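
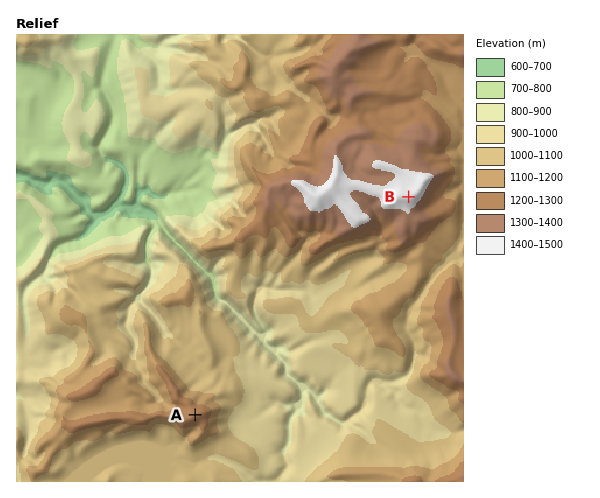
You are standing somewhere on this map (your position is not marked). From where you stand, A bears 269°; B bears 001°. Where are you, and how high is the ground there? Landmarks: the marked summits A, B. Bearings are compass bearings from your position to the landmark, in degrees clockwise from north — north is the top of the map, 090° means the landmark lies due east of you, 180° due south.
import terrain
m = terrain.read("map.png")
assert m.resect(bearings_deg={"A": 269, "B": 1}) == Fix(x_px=405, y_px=411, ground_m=980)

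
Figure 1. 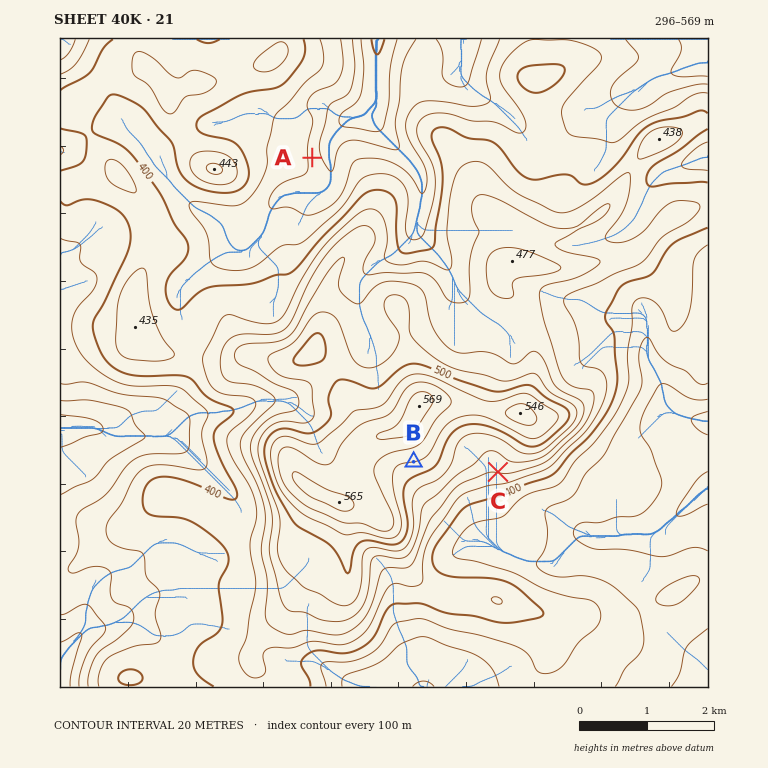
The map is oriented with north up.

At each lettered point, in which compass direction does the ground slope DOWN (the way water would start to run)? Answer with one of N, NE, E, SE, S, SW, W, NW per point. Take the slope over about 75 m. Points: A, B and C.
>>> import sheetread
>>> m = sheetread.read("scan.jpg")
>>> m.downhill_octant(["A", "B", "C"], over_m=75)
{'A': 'E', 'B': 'S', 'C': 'S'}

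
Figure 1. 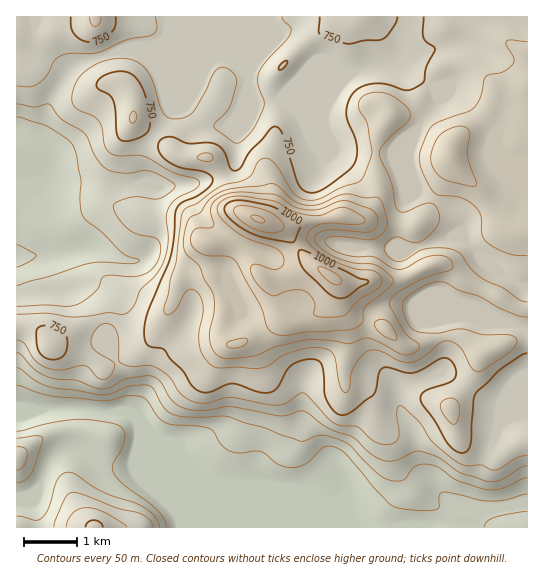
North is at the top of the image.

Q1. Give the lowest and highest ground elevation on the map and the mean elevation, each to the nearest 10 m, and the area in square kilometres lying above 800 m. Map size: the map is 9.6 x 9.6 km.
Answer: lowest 500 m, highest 1110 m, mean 720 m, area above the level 21.6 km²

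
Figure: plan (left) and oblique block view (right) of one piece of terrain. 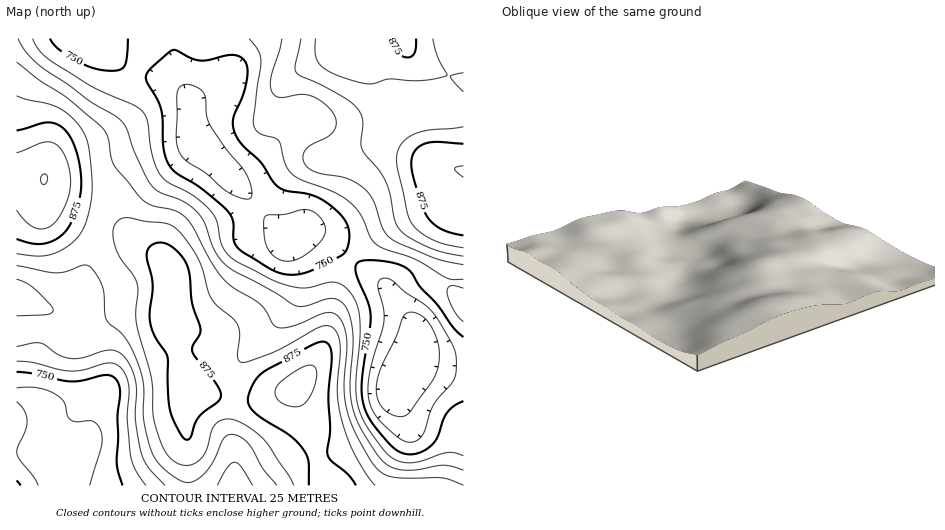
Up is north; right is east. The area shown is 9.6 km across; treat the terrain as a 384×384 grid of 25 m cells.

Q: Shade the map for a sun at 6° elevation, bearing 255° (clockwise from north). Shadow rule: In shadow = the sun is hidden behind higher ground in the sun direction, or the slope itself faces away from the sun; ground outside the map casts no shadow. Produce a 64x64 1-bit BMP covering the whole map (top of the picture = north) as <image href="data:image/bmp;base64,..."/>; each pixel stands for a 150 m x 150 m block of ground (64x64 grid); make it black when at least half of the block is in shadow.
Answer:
<image width="64" height="64" href="data:image/bmp;base64,Qk0+AgAAAAAAAD4AAAAoAAAAQAAAAEAAAAABAAEAAAAAAAACAAATCwAAEwsAAAIAAAAAAAAA////AAAAAAAAAAAAAAAAAAAAAAAAAAAAAAAAAAAAAAAAAAAAAAA8AAAAAAAAAH4AAAAAAAAAfwAAAAAAAAD/AAAAAAAAAf8AAAAAAAAD/wAAAAAAAAP/AAAAAAAAB/8AAAAAAAAH/wAAAAAAAAf/AAAAAAAAB/8AAAAAAAAP/4AAAAAAAA//gAAAAAAAB/+AAAAAAAAH/4AAAAAAAAf/gAAAAAAAB/+AAAAAAAAD/4AAAAAAAAP/gAAAAAAAA/+AAAAAAAAD/wAAAAAAAAH8AAAAAAAAAPgAAAAAAAAAQAAAAAAAAAAAAAAAAAAAAAAAAAAAAAAAAAAAAAAAAAAAAAAAABwAAAAAAAAAPwAAAAAAAAA/gAAAAAAAAD8AAAAAAAAAPwAAAAAAAAAcAAAAAAAAAAAAAAAAAAAAAAAAAAAAAAAAAAAAAAAAAAAAAAAAAAAAAAAAAAAAQAAAAAAAAADgAAAAAAAAAOAAAAAAAAAA4AAAAAAAAADAAAAAAAAAAAAAAAAAAAAAAAAAAAAAAAAAAAAAAAAAAAAAAAAAAAAAAAAAAAAAAAAAAAAAAAAAAAAAAAAAAAAAAAAAAAAAAAAAAAAAAAAAAAAAAAAAAAAAAAAAAAAAAAAAAAAAAAAAAAAAAAAAAAAAAAAAAAAAAAAAAAAAAAAAAAAAAAAAAAAAAAAAAAAAAA=="/>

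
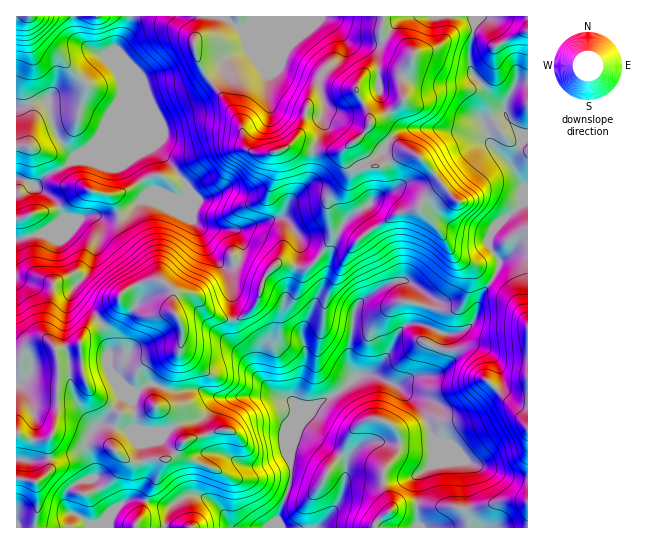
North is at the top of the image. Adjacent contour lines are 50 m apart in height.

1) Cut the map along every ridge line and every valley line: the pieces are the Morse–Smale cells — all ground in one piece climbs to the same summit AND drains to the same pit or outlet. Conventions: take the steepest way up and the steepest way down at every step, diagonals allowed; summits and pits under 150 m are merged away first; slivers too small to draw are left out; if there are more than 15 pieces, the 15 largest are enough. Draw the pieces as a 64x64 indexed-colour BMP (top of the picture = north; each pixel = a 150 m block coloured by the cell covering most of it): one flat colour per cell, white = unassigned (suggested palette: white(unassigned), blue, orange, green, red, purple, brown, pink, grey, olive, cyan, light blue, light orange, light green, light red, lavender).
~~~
<image width="64" height="64" href="data:image/bmp;base64,Qk12CAAAAAAAAHYAAAAoAAAAQAAAAEAAAAABAAQAAAAAAAAIAAATCwAAEwsAABAAAAAAAAAA////ALR3HwAOf/8ALKAsACgn1gC9Z5QAS1aMAMJ34wB/f38AIr28AM++FwDox64AeLv/AIrfmACWmP8A1bDFADMzMzMxERERERERERERERERERERERERERERERREREREMzMzMxEREREREREREREREREREREREREREREREUREREQzMzMRERERERERERERERERERERERERERERERERRERERDMzMxERERERERERERERERERERERERERERERERFEREREMzMzEREREREREREREREREREREREREREREREREUREREQzMzMxERERERERERERERERERERERERERERERERRERERDMzMzMzERERERERERERERERERERERERERERERFEREREMzMzMzMREREREREREREREREREREREREREREREUREREQzMzMzMRERERERERERERERERERERERERERERERRERERDMzMzMxEREREREREREREREREREREREREREREUREREREMzMzMzEREREREREREREREREREREREREREREUREREREQzMzMzMREREREREREREREREREREREREREREURERERERDMzMzMzERERERERERERERERERERERERERERREREREREMzMzMzMxERERERERERERERERERERERERERREREREREQzMzMzMzMRERERERERERERERERERERERERFERERERERDMzMzMzMzERERERERERERERERERERERERFEREREREREMzMzMzMzMREREREREzMRERERERERERERFEREREREREQzMzMzMzMzMxEzMzMzMzMzERERERERERFERERERERERDMzMzMzMzMzMzMzMzMzMzERERERERERERREREREREREMzMzMzMzMzMzMzMzMzMzERERERERERERERFEREREREQzMzMzMzMzMzMzMzMzMzEREREREREREREREURERERERDMzMzMzMzMzMzMzMzMzMRERERERERERERERREREREREUzM1MzMzMzMzMzMzMzMREREREREREREREREURERERERVVVVVMzMzMzMzMzMzMRERERERERERERERERRERERERFVVVVVTMzMzMzMzMzMxERERERERERERERERERFEREREVVVVVVUzMzMzMzMzMzERERERERERERERERERERRERERVVVVVVVMzMzMzMzM1UhERERERERERERERERERFERERFVVVVVVVTMzMzMzM1VSIhERERERERERERERERERREREVVVVVVVVUzMzMzM1VVIiERERERERERERERERERFERERVVVVVVVVTMzMzVVVVUiIhERERERERERERERERERRERFVVVVVVVVVTMzVVVVVSIiERERERERERERERERERFEREVVVVVVVVVVVVVVVVVVIiIRERERERERERERERERERRERVVVVVVVVVVVVVVVVVIiIiERERERERERERERERERFERFVVVVVVVVVVVVVVVVIiIiIiIiIREREREREREREREUREVVVVVVVVVVVVVVVVIiIiIiIiIhERERERERERERERRERVVVVVVVVVVVVVVVUiIiIiIiIiIRERERERERERERRERCJVVVVVVVVVVVVVUiIiIiIiIiIhERERERERERERFEREIiIlVVVVVVVVVVVSIiIiIiIiIiERERERERERERERREQiIiIiVVVVVVVVVSIiIiIiIiIiIREREREREREREREURCIiIiIiIiJVVVVVIiIiIiIiIiIhERERERERERERERFEIiIiIiIiIiVVVVIiIiIiIiIiIiERERERERERERERERQiIiIiIiIiIiIiIiIiIiIiIiIiIRERERERERERERERESIiIiIiIiIiIiIiIiIiIiIiIiIiERERERERERERERERIiIiIiIiIiIiIiIiIiIiIiIiIiIhEREREREREREREREiIiIiIiIiIiIiIiIiIiIiIiIiIiIRERERERERERERESIiIiIiIiIiIiIiIiIiIiIiIiIiIRERERERERERERERIiIiIiIiIiIiIiIiIiIiIiIiIiIhEREREREREREREREiIiJmYiIiIiIiIiIiIiIiIiIiIiERERERERERERERESIiImZmIiIiIiIiIiIiIiIiIiIiIiERERERERERERERIiImZmZiIiIiIiIiIiIiIiIiIiIiIhEREREREREREREiIiZmZmIiIiIiIiIiIiIiIiIiIiIiERERERERERERESIiZmZmZiIiIiIiIiIiIiIiIiIiIiIRERERERERERERIiJmZmZmYiIiIiIiIiIiIiIiIiIiIhERERERERERERFmZmZmZmZiIiIiIiIiIiIiIiIiIiIhEREREREREREREWZmZmZmZmIiIiIiIiIiIiIiIiIiIiERERERERERERERZmZmZmZmYiIiIiIiIiIiIiIiIiIiIRERERERERERERFmZmZmZmZiIiIiIiIiIiIiIiIiIiIiEREREREREREREWZmZmZmZmIiIiIiIiIiIiIiIiIiIiIiIiERERERERERZmZmZmZmYiIiIiIiIiIiIiIiIiIiIiIiIRERERERERFmZmZmZmZiIiIiIiIiIiIiIiIiIiIiIiIhEREREREREWZmZmZmZmIiIiIiIiIiIiIiIiIiIiIiIhERERERERERZmZmZmZmZiIiIiIiIiIiIiIiIiIiIiIRERERERERERFmZmZmZmZmIiIiIiIiIiIiIiIiIiIiIhEREREREREREWZmZmZmZmYiIiIiIiIiIiIiIiIiIiIiERERERERERER"/>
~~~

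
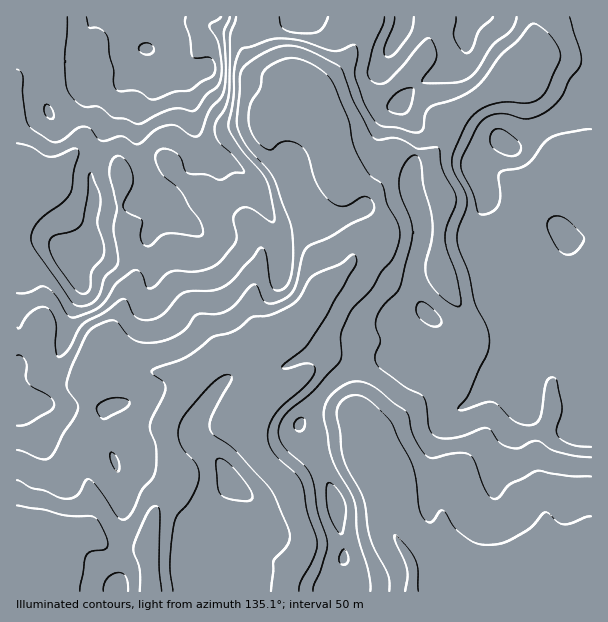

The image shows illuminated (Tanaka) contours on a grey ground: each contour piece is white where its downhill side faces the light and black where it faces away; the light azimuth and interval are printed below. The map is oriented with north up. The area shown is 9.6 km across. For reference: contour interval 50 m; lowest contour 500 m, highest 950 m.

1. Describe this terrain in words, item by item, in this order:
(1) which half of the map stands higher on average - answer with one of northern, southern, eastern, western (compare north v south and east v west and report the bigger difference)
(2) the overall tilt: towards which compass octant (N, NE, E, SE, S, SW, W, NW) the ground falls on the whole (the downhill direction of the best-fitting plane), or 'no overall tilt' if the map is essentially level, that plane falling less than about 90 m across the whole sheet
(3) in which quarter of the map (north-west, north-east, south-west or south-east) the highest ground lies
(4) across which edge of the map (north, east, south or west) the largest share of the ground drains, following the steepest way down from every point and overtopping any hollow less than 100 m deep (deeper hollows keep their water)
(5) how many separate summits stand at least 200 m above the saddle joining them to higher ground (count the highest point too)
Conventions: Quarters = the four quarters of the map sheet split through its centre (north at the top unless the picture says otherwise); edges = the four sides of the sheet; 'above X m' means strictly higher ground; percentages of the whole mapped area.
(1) On average the northern half of the map is the higher ground.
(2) On the whole the ground falls towards the south.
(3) Look to the north-west quarter for the highest ground.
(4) Most of the ground drains across the southern edge.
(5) Counting only tops that stand 200 m proud, the map has 1 summit.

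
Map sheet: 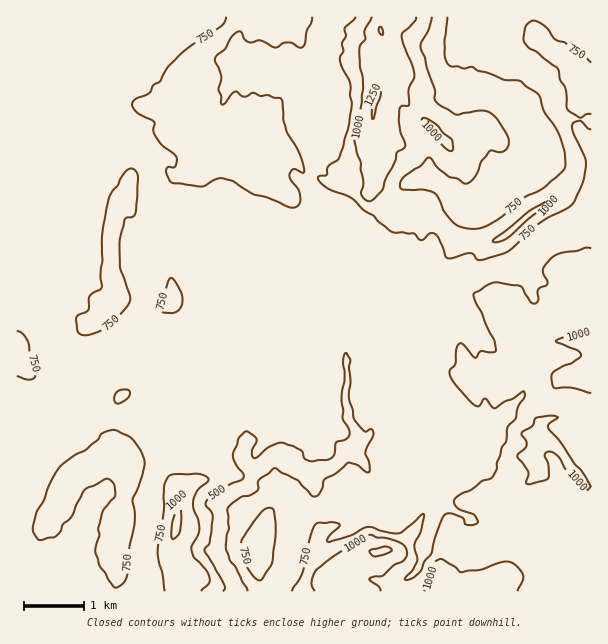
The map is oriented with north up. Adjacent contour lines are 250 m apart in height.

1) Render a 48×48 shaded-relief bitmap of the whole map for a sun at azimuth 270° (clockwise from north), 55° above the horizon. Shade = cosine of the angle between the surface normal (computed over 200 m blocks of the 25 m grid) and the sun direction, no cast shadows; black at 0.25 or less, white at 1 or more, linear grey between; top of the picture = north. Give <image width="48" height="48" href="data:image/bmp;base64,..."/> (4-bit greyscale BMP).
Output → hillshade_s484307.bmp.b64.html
<image width="48" height="48" href="data:image/bmp;base64,Qk32BAAAAAAAAHYAAAAoAAAAMAAAADAAAAABAAQAAAAAAIAEAAATCwAAEwsAABAAAAAAAAAAAAAAABEREQAiIiIAMzMzAERERABVVVUAZmZmAHd3dwCIiIgAmZmZAKqqqgC7u7sAzMzMAN3d3QDu7u4A////ALvMy82orv2EAM3b3v/Ilybd66zMtEq7u7zdy82nrv6BBt6pz+64mlJ+7Wq8tTnLus3cu92mr/swDt+WruzNqmIJ2lm7ppzLqu3LvN2mr/cAj/6Wne26zJIC3ZzMzMy8zO27vN22n/kQX/6njeuqlyJF7qvM3aq9y/7Kq93Hf/wQL/7Ie+yYhUm6zanN7Kq8zP7ams3IfvwAT+3JesqIibzcvMzdy8zMzN7sirzJfvwAXsvLl4qru7zdze7cyqvM3b3tmbzaffwhFL3bl5zcu7zMzdzd3ams3qzuuazaW9l2Vlrbh77cu8y8zM3d7uqL27vd26vaNpiZiHjbnMvcvNzMzMze/+usubvNzd3WFazLmKya3cqa3czMu7ze/9q7qsu83d2iKbzLqazKvMuazczMu7zO//ypq7u7zct1i7zLqrzMu8y5vczLvMzN/uyburu7u82nq7zLq7zMu7ury7zMzN3L3uy7u7u7u962e7zLqrzMu7ur27u8zO3Lrt3dzMu7u97YWLvMqrzMy7ur3Lu7ze28uu/bu6qJu83chpu8yqvMy7urzLvM3u2syb/93VVpu7zMyYq8y5q8y8urzLzM7/y9u77t3iJ7u7vMzKm7zLq7vLurzMzM3uy7zdzN7gKMyqu7vMurvMy7u7urzMzM3uu+7dzN7iWt7GWru7yqu7zMy6q8zMzMzdve7KvMzHnO/8RJyomru7u8y6q8zMzMzc3+2avMzKvO7uxVvsVau7u8y6q8zMzMzN7/qJzd3bvN7u2VnuhHu7u7y6q8zMzMzO79mJzd7rvN3e6Wrdp3m8u7u7u7zMzMze3Lma3u7bu83u2HrdqpirvLu7u7vMzM3Ny7u87/yKu7zu13rcq7iLu7u8u7u8zN7Juom87smJq7zf52rMvMp5u7vMy7u7zM3sq4RJzLq5q7vf52rMzNyHq7vMy7u8q7vuzNoSm8zKq7vf6Wi8zN23eru8zLvMqKqniszCJ7vLu7vO/GarzN3LmambzMy92ahHrM3NUlmqu7vO/mSczMvMurpWvN2pmZVZu7zc2jNaq6q97oS9y7u8zMhI3d7COZmrurvMy6VKm7is7qXO26rM24ec3u/iBqvMqKu7zdlXjdib3aje7brMmZqZ3v/mA3zKh5q7zeyKvdqKvLve7cuqmrpnzv/mNWvaVpmbvex7vNuavM3u3Lqrq7hpzu/WZYzZdph7vep6vNyqvM7u3JrNuoV6vu7mR82ImXaLztq4m8y7zN3d2nrNymaKvf71ScdHqmes3bq4m8zLve7d2Wi8upiKvf72WHRZqqu97aq4m8yrvN3e2Weru6mKvf75RUR6u7vN3Jq4iru7u83e62WLu6mqzv78VCKLu8u8ypu4ibu7u7zu6mWKu7uqz//9cQO8vMupmrvHiru7y7vO3IWKvMyoz//8YAftvNt4q7zJq6q8y7vM3Mlqu7umv//9QCn+vLh6u83bvLqau7zMzMyqy7mEnv78Iib/uamavMzLq6qru7zMzMzsu8pifu7uZRLvmbqazbqw=="/>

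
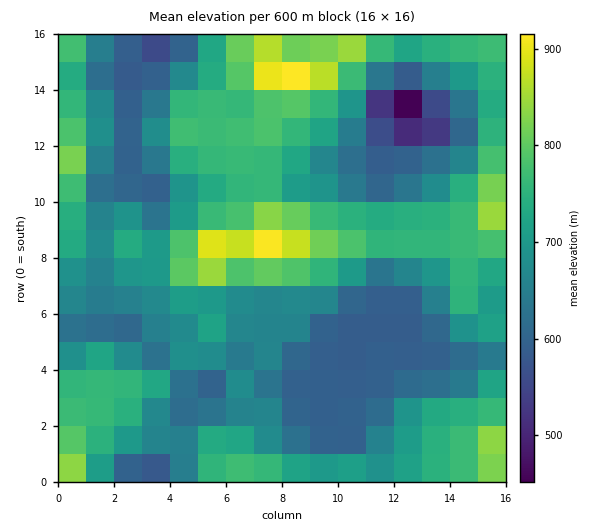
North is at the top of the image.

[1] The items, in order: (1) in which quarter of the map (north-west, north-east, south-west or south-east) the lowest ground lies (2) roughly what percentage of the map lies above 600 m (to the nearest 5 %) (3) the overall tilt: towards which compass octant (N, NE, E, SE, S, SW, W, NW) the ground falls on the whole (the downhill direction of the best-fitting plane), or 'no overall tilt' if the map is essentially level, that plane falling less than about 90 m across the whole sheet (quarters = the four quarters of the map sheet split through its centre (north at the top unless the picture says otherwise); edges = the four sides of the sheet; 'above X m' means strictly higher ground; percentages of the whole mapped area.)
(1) The lowest point lies in the north-east quarter of the map.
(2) Ground above 600 m makes up about 80 % of the sheet.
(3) There is no overall tilt: the best-fitting plane is nearly level.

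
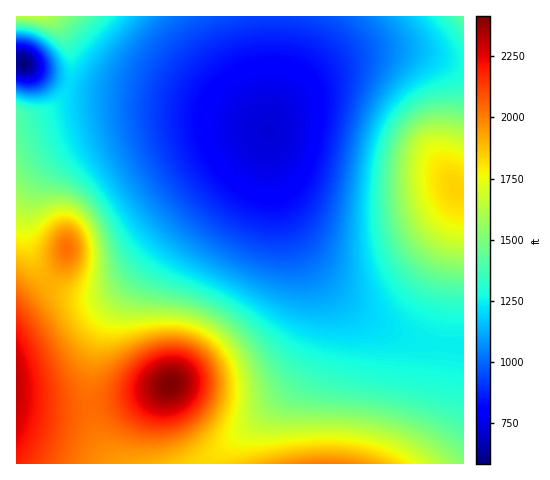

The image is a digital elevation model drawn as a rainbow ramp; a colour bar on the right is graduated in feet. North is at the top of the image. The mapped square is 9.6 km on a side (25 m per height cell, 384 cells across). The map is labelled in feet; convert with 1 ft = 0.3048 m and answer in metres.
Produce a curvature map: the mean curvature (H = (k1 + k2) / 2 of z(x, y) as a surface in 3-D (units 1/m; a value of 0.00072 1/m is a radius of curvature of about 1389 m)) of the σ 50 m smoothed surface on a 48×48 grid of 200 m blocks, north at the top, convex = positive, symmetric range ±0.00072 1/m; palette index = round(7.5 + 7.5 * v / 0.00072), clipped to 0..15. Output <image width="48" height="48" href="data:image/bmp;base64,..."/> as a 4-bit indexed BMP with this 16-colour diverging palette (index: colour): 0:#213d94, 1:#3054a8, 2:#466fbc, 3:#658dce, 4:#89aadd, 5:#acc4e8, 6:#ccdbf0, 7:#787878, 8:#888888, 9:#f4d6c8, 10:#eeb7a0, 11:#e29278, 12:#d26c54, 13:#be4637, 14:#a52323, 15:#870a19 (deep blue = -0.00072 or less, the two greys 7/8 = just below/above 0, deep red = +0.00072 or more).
<image width="48" height="48" href="data:image/bmp;base64,Qk32BAAAAAAAAHYAAAAoAAAAMAAAADAAAAABAAQAAAAAAIAEAAATCwAAEwsAABAAAAAAAAAAlD0hAKhUMAC8b0YAzo1lAN2qiQDoxKwA8NvMAHh4eACIiIgAyNb0AKC37gB4kuIAVGzSADdGvgAjI6UAGQqHAIiHd3d3d3d3d3d3d3d3iIiIiIiIiIiIh4iHd3d3d3d3d3dnd3d3d4iIiIiIiIiId4iHd3d3d3d3d3d2Z3d3d3eIiIiIiIh3d4iId3d3d3iIiId3Znd3d3d3d3d3d3d3d4iId3d3d4iIiIh3dmd3d3d3d3d3d3d3d4iId3d3eIiZmZiId3Z3d3d3d3d3d3d3d4iId3d3eImZqpmId3d3d3d3d3d3d3d3d4iId3d3eImaqqmYh3d3d3d3d3d3d3d3d4iId3d3eImqu6qYh3d3d3d3d3d3d3d3d4iId3d3eImqu6qZiHd3d3d3d3d3d3d3d4iId3d3eImaqqqZiHd3d3d3d3d3d3d3d4iId3d3d4iZqqmYiHd3d3d3d3d3d3d3d4iId3d3d3iJmZmYiHd3d3d3d3d3d3d3d4iId3d3d3eIiZiIh3d3d3d3d3d3d3d3d4iHd3d3d3d4iIiId3d3d3d3d3d3d3d3d4h3d3d3d3d3d4h3d3d3d3d3d3d3d3d3d4d3d3d3d3d3d3d3d3d3d3d3d3d3d3d3d3d3d3d3d3d3d3d3d3d3d3d3d3d3d3d3d3d3d3d3d3d3d3d3d3d3d3d3d3d3d3d3d3d3iIh3d3d3d3d3d3d3d3d3d3d3d4iIiHd3iZh3Z3d3d3d3d3d3d3d3d3d3eIiIiHZnm7mHZ3d3d3d3d3d3d3d3d3d4iIiIiHZ4rMqHZ3d3d3d3d3d3d3d3d3d4iIiIiHZ4vcqHZ3d3d3d3d3d3d3d3d3d4iIiIiGZ4vMqGZ3d3d3d3d3d3d3d3d3eIiIiIiHZ4rLmGZ3d3d3d3d3d3d3d3d3eIiIiIiHZ4mql2Z3d3d3d3d3d3d3d3d3eIiIiIiHd3iZh2d3d3d3d3d3d3d3d3d3eIiIiIiHd3iId3d3d3d3d3d3d3d3d3d3eIiIiIiHd3d3d3d3d3d3d3d3d3d3d3d3eIiIiJmHd3d3d3d3d3d3d3d3d3d3d3d3d4iIiZmHd3d3d3d3d3d3d3d3d3d3d3d3d4iImZmHd3d3d3d3d3d3d3d3d3d3d3d3d4iJmZmHd3d3d3d3d3d3d3d3d3d3d3d3d4iJmZiHd3d3d3d3d3d3d3d3d3d3d3d3d4iZqZiHd3d3d3d3d3d3d3d3d3d3d3d3d4iJqZiHd3d3d3d3d3d3d3d3d3d3d3d3d4iImYiKqYh3d3d3d3d3d3d3d3d3d3d3d3iIiIiKqqmHd3d3d3d3d3d3d3d3d3d3d3iIiId3d5qXd3d3d3d3d3d3d3d3d3d3d3d4h3d0RXmod3d3d3d3d3d3d3d3d3d3d3d3d3dxEli4d3d3d3d3d3d3d3d3d3d3d3d3d3dwAVi4d3d3d3d3d3d3d3d3d3d3d3d3d3dwAlm4d3d3d3d3d3d3d3d3d3d3d3d3d3dwFHq4d3d3d3d3d3d3d3d3d3d3d3d3d3dyRpynd3d3d3d3d3d3d3d3d3d3d3d3d3d2ebuHd3d3d3d3d3d3d3d3d3d3d3d3d3d5q7h3d3d3d3d3d3d3d3d3d3d3d3d3d3dw=="/>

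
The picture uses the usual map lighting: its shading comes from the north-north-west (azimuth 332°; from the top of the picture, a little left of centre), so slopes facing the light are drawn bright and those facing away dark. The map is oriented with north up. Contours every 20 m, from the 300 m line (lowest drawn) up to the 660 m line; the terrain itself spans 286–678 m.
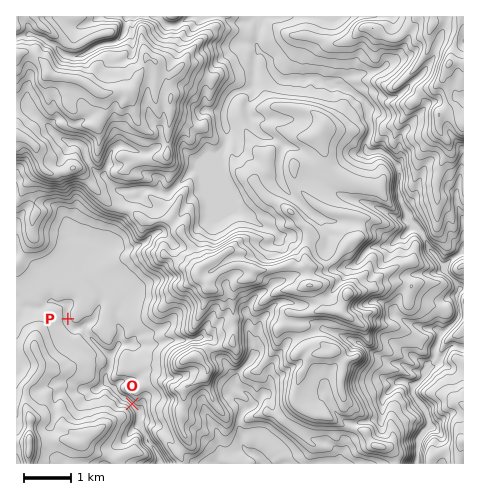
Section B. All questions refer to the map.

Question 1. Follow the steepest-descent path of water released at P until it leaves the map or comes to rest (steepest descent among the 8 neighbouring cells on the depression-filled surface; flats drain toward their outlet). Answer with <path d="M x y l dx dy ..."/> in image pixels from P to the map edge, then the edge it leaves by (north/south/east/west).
<path d="M68 319l1 6 4 3 7 0 2-1 5 7 19 20 3 1 1 2 0 10-4 7 0 7 18 18 5 1 11 12 0 12 3 7 2 2 3 9 6 6 5 8 1 5-2 2"/>
exit: south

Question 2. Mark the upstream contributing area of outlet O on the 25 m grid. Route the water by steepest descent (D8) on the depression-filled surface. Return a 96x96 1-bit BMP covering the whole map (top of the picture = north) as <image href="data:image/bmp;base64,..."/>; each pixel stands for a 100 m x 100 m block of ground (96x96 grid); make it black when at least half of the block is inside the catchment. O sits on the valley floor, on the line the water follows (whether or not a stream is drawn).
<image width="96" height="96" href="data:image/bmp;base64,Qk2+BAAAAAAAAD4AAAAoAAAAYAAAAGAAAAABAAEAAAAAAIAEAAATCwAAEwsAAAIAAAAAAAAA////AAAAAAAAAAAAAAAAAAAAAAAAAAAAAAAAAAAAAAAAAAAAAAAAAAAAAAAAAAAAAAAAAAAAAAAABAAAAAAAAAAAAAD//gAAAAAAAAAAAAD//wAAAAAAAAAAAAD//8AAAAAAAAAAAAD///AAAAAAAAAAAAD///gAAAAAAAAAAAD///4AAAAAAAAAAAD///4AAAAAAAAAAAD///8AAAAAAAAAAAD///+AAAAAAAAAAAD////AAAAAAAAAAAD////AAAAAAAAAAAD////gOAAAAAAAAAD//////gAAAAAAAAD//////wAAAAAAAAD//////4AAAAAAAAD//////4AAAAAAAAD//////wAAAAAAAAD//////gAAAAAAAAD//////gAAAAAAAAD//////wAAAAAAAAD///////gAAAAAAAD///////wAAAAAAAD///////4AAAAAAAD///////4AAAAAAAD///////4AAAAAAAD///////4AAAAAAAD///////4AAAAAAAD///////4AAAAAAAD///////4AAAAAAAD///////4AAAAAAAD///////4AAAAAAAD///////4AAAAAAAD///////4AAAAAAAD///////4AAAAAAAD//////z+AAAAAAAD//////h/AAAAAAAD//////g/gAAAAAAD//////gGAAAAAAAB//////AAAAAAAAAB//////AAAAAAAAAA//////AAAAAAAAAAf/////AAAAAAAAAAf////+AAAAAAAAAAP////8AAAAAAAAAAf////4AAAAAAAAAAf////4AAAAAAAAAAf////wAAAAAAAAAAP///ggAAAAAAAAAAP///AAAAAAAAAAAAP//8AAAAAAAAAAAAP//gAAAAAAAAAAAAP/+AAAAAAAAAAAAAP/8AAAAAAAAAAAAAP/4AAAAAAAAAAAAAP/wAAAAAAAAAAAAAP/wAAAAAAAAAAAAAP/gAAAAAAAAAAAAAGfAAAAAAAAAAAAAAAAAAAAAAAAAAAAAAAAAAAAAAAAAAAAAAAAAAAAAAAAAAAAAAAAAAAAAAAAAAAAAAAAAAAAAAAAAAAAAAAAAAAAAAAAAAAAAAAAAAAAAAAAAAAAAAAAAAAAAAAAAAAAAAAAAAAAAAAAAAAAAAAAAAAAAAAAAAAAAAAAAAAAAAAAAAAAAAAAAAAAAAAAAAAAAAAAAAAAAAAAAAAAAAAAAAAAAAAAAAAAAAAAAAAAAAAAAAAAAAAAAAAAAAAAAAAAAAAAAAAAAAAAAAAAAAAAAAAAAAAAAAAAAAAAAAAAAAAAAAAAAAAAAAAAAAAAAAAAAAAAAAAAAAAAAAAAAAAAAAAAAAAAAAAAAAAAAAAAAAAAAAAAAAAAAAAAAAAAAAAAAAAAAAAAAAAAAAAAAAAAAAAAAAAAAAAAAAAAAAAAAAAAAAAAAAAAAAAAAAAAAAAAAAAAAAAAAAAAAAAAAAAAAAAAAAAAAAAAAAAAAAAAAAAAAAAAAAAAAAAAAAAAAAAAAAAAAAAAAAAAAAAAAA="/>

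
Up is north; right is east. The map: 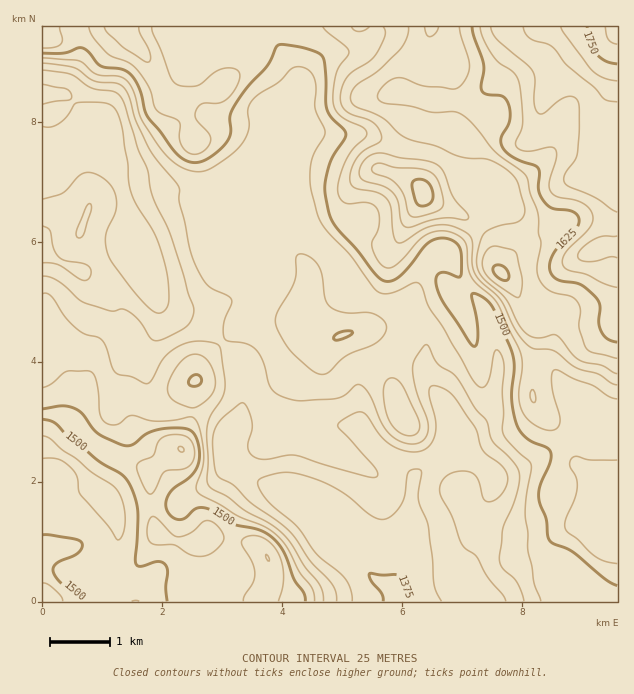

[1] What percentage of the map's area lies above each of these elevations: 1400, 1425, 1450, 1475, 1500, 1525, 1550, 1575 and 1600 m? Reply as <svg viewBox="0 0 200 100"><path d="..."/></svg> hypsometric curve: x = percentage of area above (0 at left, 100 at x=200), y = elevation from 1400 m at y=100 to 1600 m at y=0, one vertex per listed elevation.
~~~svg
<svg viewBox="0 0 200 100"><path d="M185 100l-21-12-19-13-35-13-28-12-25-12-16-13-7-13-11-12"/></svg>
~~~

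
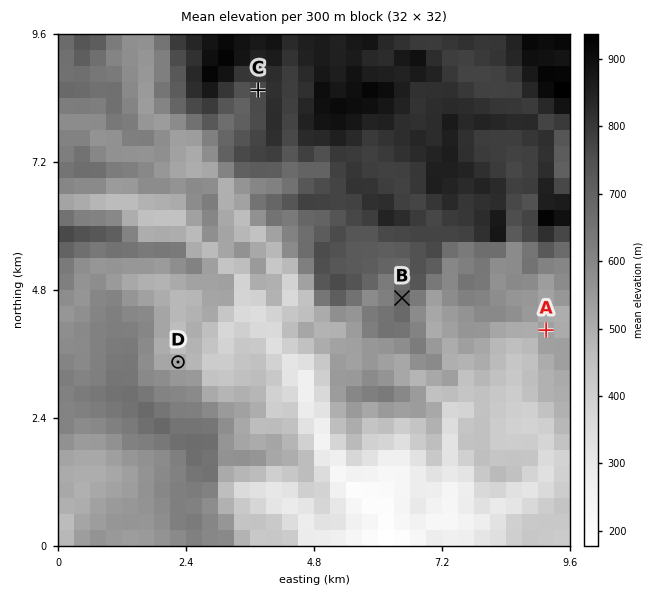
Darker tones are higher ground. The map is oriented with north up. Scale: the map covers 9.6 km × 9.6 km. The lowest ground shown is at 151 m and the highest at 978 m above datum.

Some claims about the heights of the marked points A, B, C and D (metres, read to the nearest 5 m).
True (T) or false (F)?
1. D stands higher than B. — F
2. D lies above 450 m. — T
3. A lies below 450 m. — F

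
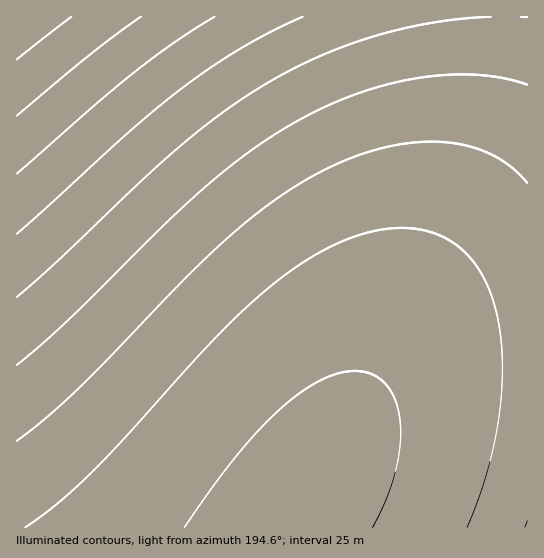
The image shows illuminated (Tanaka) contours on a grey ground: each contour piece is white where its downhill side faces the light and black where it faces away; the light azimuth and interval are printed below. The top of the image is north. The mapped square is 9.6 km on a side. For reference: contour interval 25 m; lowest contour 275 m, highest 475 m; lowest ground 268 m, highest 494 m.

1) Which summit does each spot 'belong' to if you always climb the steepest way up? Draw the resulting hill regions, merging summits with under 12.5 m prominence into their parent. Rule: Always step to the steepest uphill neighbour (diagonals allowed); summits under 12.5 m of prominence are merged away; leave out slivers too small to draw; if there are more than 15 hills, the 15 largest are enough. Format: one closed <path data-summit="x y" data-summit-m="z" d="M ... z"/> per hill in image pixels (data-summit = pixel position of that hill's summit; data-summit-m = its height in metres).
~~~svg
<path data-summit="17 17" data-summit-m="494" d="M527 16l-511 1 1 511 268 0 2-9 21-28 39-60 13-17 29-27 33-19 20-7 44-8 42-2z"/><path data-summit="527 527" data-summit-m="326" d="M527 352l-41 1-44 8-20 7-33 19-29 27-13 17-39 60-21 28-2 8 242 1z"/>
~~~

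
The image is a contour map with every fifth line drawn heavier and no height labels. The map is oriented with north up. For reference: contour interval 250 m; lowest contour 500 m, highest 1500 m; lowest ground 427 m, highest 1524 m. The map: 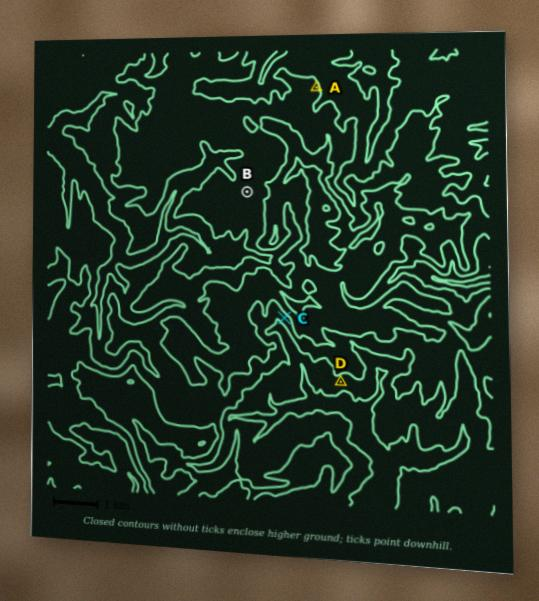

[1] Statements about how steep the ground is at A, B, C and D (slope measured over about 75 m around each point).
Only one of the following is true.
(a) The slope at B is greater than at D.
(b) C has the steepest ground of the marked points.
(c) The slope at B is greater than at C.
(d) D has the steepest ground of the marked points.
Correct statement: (b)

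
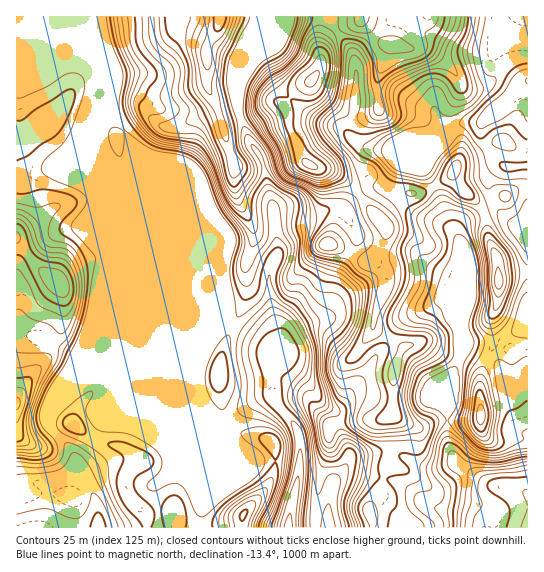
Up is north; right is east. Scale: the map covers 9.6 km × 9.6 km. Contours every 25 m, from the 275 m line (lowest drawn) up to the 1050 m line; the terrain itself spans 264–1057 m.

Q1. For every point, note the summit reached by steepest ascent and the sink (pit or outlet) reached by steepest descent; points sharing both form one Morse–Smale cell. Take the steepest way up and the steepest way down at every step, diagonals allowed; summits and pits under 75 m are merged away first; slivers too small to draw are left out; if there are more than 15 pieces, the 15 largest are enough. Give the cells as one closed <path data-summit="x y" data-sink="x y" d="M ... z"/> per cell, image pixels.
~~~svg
<path data-summit="311 81" data-sink="289 527" d="M361 16l-103 0-1 9-17 41 0 15-3 9 2 24 9 25 11 15 5 12 4 25 5 16 4 32 0 16-8 18 0 20 12 52-5 13-8 9 0 6 5 25 22 27 5 14-1 36-8 32-2 21 82 0 1-10-3-9 12-18 2-13 6-13-1-46 5-8 0-34 3-14 7-16-13-10-17-8 3-19 9-20 2-12-4-8-11-9 12-19 3-13-40-48-16-10-18-4-9-6-13-30-3-17-4-7 5-9 22-18 2 7 8 8 29 20 16 1 8-3 5-4-2-30 10-20 4-14-9-4z"/><path data-summit="219 17" data-sink="98 527" d="M219 16l-119 1 3 21 0 81 8-4 22 30 2 25-28 67 0 10 4 7-14 35-4 29-32 85 18-18 24-13 116-48 8-1 6 2 8-15 6-20-2-25 10-31-3-9-16-30-3-13 2-19-7-14-11-42-10-22 0-38 12-21z"/><path data-summit="311 81" data-sink="527 81" d="M527 16l-165 0 1 5 16 18 7 5 5 1-4 14-10 20 2 30-5 4-8 3-16-1-29-20-11-14-11 7-15 17 0 2 4 7 3 17 13 30 9 6 18 4 16 10 31 36 17-20 8-4 18 0 6-2 26-18 7 14 19 16 6 10 12-2 17 13 12-4 2-2z"/><path data-summit="243 515" data-sink="98 527" d="M227 323l-14 4-126 53-14 11-21 22-3 5 0 8 19 20 7 11 1 17 12 12 8 15 3 27 47 0 1-7-4-9 4 3 27-3 2 7 6 4 39 1 13-3 9-4 25-31 7-17-2-26-7-4-20-4-13-6-6-6-4-10-4-24 0-22 6-25 8-16z"/><path data-summit="311 81" data-sink="527 527" d="M453 173l-26 18-6 2-18 0-8 4-18 21 8 8 2 7-7 17-8 11 13 13 2 11-11 25-3 19 25 14 5 6-8 20-2 42-5 8 1 46-6 13-2 13-12 18 4 19 155-1 0-33-21-7-21-4-29-19-9-19 0-62 13-29 0-111-4-10 8-12 19-7-5-11-19-16z"/><path data-summit="17 403" data-sink="98 527" d="M99 16l-83 1 0 162 11 0 23-11 11 3 31 19 13 29 0-60-6-20 0-10 4-8 0-83z"/><path data-summit="58 282" data-sink="98 527" d="M54 168l-12 3-15 8-11 2 0 58 16 22 29 26 3 15-1 20-10 21 23 12-2 13 19-50 4-29 14-35-6-9 0-26-10-25-10-10z"/><path data-summit="219 17" data-sink="289 527" d="M257 16l-37 1-1 9-12 21 0 38 10 22 11 42 7 14-2 19 3 13 16 30 3 9-10 31 0 33-12 28 25 14 10 9 1 18 7-9 5-13-12-52 0-20 8-18-2-38-12-55-15-23-11-32 3-41 17-41z"/><path data-summit="243 515" data-sink="289 527" d="M235 327l-3 0-4 8-9 32 0 22 4 24 4 10 6 6 13 6 20 4 7 4 2 26-3 9-7 12-26 30-18 4-24 0-19-3-4-9-21 3-10-3 4 16 141-1 12-62-1-31-4-9-22-27-5-25 0-24-6-6z"/><path data-summit="481 415" data-sink="527 527" d="M466 345l-5 5-13 33-1 54 5 18 5 9 29 19 41 10 1-59-11-4-14-37-23 6 0-21 8-23z"/><path data-summit="17 403" data-sink="98 527" d="M54 344l-10 18-15 16-13 21 1 84 32 1 27-10 0-12-4-11-23-25 0-8 12-21 15-42z"/><path data-summit="498 281" data-sink="527 527" d="M483 215l-18 6-8 12 4 10-1 86 2 20 4-4 21 10 6-10-2-24 8-24 0-28-3-14-8-17-1-16z"/><path data-summit="311 81" data-sink="98 527" d="M77 475l-28 9-32-1-1 44 82 1-2-27-8-15z"/><path data-summit="58 282" data-sink="289 527" d="M17 240l-1 91 30 9 7 4 10-22 1-20-3-15-29-26z"/><path data-summit="311 81" data-sink="98 527" d="M111 115l-10 7-2 7 1 17 5 13 1 82 3-12 26-59 0-23z"/>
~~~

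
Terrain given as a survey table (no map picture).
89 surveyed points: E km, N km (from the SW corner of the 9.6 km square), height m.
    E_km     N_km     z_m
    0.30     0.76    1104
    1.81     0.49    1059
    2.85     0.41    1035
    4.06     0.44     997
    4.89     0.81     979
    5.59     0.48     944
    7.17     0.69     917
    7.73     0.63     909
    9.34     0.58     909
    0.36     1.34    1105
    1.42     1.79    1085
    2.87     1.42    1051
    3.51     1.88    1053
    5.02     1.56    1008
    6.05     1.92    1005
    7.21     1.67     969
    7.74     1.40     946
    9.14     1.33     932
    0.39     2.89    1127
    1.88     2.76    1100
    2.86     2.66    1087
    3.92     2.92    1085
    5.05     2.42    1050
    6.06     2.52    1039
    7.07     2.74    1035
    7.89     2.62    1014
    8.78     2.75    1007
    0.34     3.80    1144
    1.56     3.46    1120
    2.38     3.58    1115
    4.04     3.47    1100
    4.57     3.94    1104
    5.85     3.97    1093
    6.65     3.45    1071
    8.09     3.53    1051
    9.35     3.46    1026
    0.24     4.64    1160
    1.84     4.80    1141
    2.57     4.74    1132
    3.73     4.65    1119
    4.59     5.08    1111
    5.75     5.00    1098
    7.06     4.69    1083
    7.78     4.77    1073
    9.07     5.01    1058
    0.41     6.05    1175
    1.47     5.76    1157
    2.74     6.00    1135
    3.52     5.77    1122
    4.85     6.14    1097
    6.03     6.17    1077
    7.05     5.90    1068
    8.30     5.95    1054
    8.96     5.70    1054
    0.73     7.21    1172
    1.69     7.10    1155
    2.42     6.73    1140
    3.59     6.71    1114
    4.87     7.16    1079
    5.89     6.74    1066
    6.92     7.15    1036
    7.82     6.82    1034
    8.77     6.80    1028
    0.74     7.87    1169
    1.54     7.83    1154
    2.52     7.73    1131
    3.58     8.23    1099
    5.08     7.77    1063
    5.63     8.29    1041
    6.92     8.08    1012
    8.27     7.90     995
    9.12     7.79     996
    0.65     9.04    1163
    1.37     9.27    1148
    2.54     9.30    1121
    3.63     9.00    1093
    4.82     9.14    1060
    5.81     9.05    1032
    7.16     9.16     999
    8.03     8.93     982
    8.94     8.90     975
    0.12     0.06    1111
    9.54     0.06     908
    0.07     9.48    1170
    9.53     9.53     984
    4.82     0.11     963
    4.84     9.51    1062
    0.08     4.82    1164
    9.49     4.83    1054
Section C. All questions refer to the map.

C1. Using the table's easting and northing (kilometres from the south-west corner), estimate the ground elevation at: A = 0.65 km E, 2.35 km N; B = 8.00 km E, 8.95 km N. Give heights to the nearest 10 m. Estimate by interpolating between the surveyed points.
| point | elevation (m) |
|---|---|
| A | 1110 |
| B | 980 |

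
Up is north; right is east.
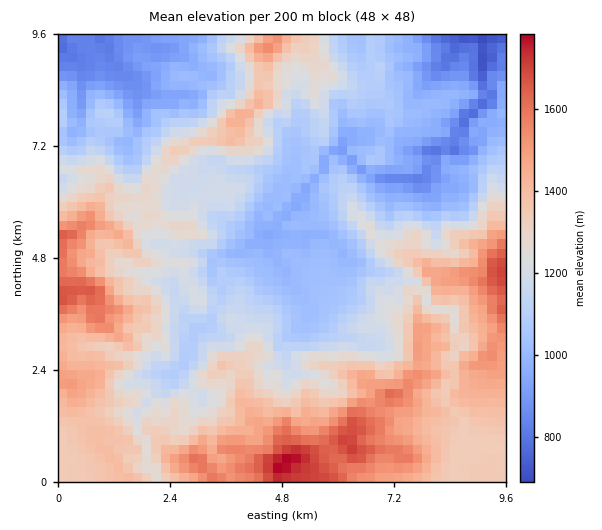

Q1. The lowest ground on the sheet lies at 680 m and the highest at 1810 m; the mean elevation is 1220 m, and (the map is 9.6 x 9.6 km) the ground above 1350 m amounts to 27.3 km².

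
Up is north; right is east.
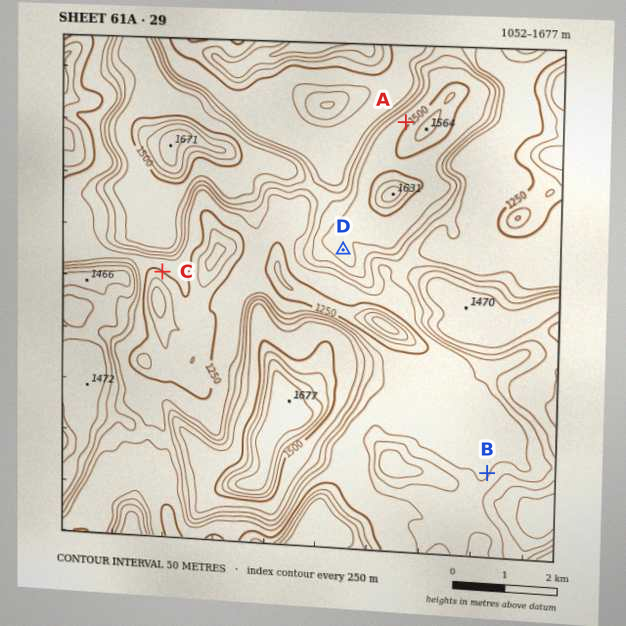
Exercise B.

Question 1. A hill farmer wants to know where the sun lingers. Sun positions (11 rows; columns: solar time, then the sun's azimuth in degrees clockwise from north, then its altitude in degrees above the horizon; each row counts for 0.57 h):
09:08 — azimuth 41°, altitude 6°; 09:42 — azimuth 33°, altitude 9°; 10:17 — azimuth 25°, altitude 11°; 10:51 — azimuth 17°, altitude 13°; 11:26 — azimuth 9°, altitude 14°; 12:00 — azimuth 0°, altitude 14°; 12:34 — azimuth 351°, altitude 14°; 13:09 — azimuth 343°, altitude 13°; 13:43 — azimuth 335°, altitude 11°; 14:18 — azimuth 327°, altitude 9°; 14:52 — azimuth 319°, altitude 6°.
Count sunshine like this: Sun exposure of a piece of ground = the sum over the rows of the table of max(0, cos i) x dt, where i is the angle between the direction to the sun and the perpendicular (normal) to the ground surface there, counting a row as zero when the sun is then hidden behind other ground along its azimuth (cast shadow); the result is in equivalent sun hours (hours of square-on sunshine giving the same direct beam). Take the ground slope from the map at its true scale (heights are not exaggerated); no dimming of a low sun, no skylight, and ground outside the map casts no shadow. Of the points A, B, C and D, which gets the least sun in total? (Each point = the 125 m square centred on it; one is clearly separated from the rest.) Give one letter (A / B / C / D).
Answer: C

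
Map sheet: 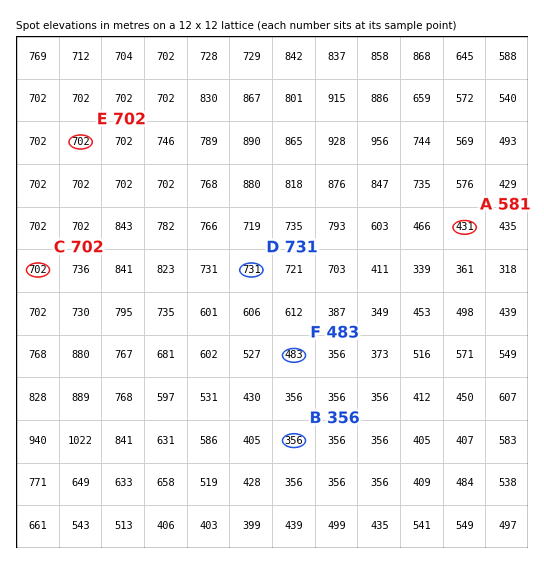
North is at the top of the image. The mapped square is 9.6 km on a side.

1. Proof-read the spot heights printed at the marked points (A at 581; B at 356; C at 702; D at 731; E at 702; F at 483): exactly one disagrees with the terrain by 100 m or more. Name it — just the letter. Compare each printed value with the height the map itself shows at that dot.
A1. A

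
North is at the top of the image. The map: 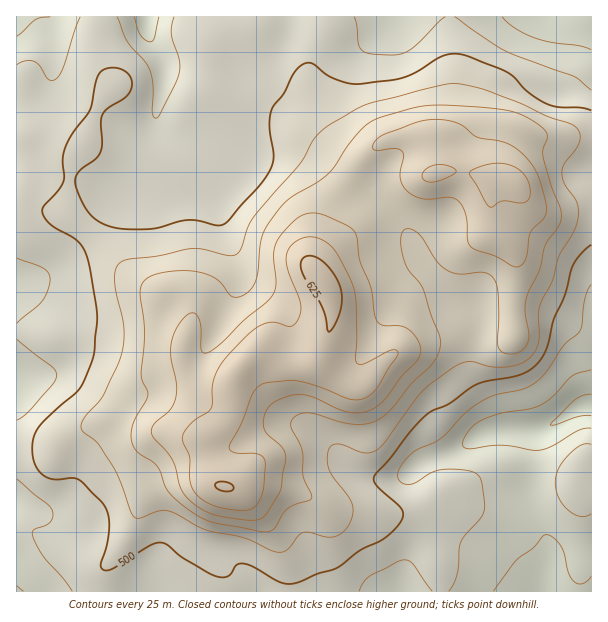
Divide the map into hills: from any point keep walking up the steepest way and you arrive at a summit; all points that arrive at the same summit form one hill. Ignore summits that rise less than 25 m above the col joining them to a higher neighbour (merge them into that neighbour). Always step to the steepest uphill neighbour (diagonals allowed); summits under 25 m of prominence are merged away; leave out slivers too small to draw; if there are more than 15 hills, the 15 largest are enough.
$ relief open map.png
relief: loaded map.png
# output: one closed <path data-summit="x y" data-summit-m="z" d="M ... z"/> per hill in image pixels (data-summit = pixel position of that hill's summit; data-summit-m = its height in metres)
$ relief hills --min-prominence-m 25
<path data-summit="323 281" data-summit-m="638" d="M291 16l-275 1 1 575 523 0 2-4 0-10 6-30-2-12-18-42 6-33 1-29 47-26 10-1 0-81-20-4-23-12-21-6-36-1-13 6-3 6-6-6-12-5-16-14-21-25-17-35-30-36-21-6-32-26-18-10-27 0-18 2-16 6-15 0-41-17 24 3 8-4 10-9 10-18 10-42 6-7 19-10 10-10 7-17z"/><path data-summit="513 182" data-summit-m="610" d="M591 16l-298 0-4 16-6 12-10 10-19 10-6 7-10 42-10 18-10 9-8 4-20-1 37 15 15 0 16-6 18-2 27 0 18 10 32 26 21 6 30 36 17 35 21 25 16 14 12 5 6 6 3-6 13-6 36 1 21 6 23 12 19 4z"/><path data-summit="575 486" data-summit-m="486" d="M591 406l-9 0-47 26-1 29-6 33 18 42 2 12-6 44 50-1z"/>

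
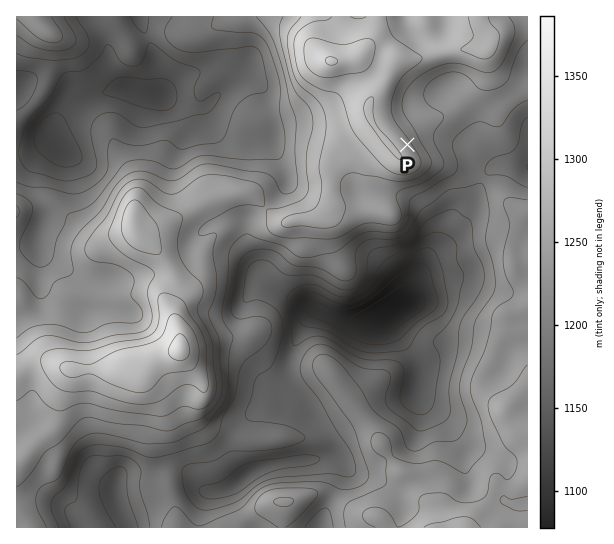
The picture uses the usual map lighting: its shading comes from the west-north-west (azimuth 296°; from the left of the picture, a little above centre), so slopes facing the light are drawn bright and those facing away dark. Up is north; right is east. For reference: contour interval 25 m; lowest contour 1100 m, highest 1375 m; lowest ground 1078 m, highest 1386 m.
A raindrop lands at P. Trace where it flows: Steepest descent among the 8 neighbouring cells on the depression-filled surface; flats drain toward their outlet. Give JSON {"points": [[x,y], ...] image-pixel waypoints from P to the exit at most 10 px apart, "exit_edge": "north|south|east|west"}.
{"points": [[407, 145], [418, 134], [429, 134], [439, 135], [450, 139], [461, 145], [471, 155], [482, 166], [493, 166], [503, 166], [514, 166], [525, 166], [527, 166]], "exit_edge": "east"}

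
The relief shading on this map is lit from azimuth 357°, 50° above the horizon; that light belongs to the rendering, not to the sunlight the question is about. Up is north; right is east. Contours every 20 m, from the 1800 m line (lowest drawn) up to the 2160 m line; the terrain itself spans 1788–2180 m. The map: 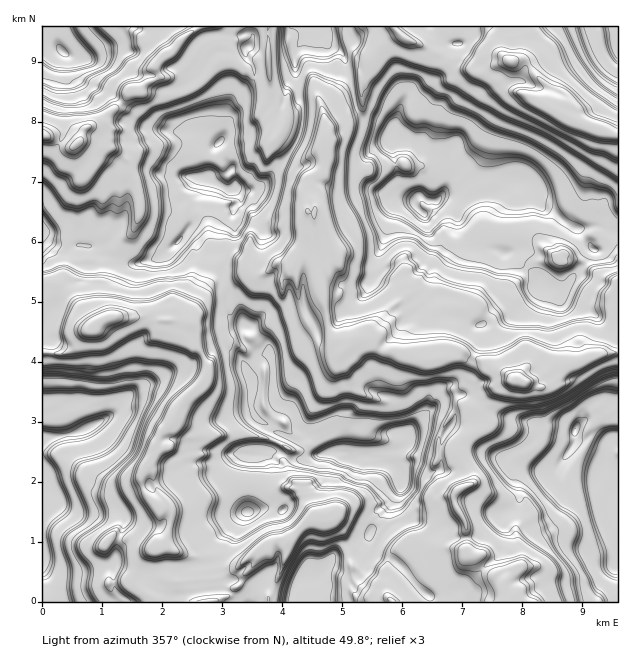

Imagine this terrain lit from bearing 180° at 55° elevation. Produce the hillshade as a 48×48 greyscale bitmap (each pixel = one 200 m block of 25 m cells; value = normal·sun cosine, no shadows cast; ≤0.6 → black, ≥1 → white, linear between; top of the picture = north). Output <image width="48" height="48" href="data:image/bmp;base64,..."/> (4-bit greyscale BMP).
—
<image width="48" height="48" href="data:image/bmp;base64,Qk32BAAAAAAAAHYAAAAoAAAAMAAAADAAAAABAAQAAAAAAIAEAAATCwAAEwsAABAAAAAAAAAAAAAAABEREQAiIiIAMzMzAERERABVVVUAZmZmAHd3dwCIiIgAmZmZAKqqqgC7u7sAzMzMAN3d3QDu7u4A////AIiYmrqIiIdoqYiYiIhXd4iYiJmIZoZmR2iIiJmIiId4moioiHhld4mYmpiId4ZlZViJh2iamYiIm7q5iHh1Z4mIq6ZniHVVdGiaqoiruoiIebu7u5iHWJiImoZVZSNHd4d4i6iJqIiGNHmc3tmIZoiIZldlMzZ4aHZDNXdmh4hkQRNb3duIdFaId2VFVliHaGRCNFaIiYhnUyEGu7qYdVaIqHRmh3ZmeIV3eImaiIiIiHZDVXiYZFeJpoiIhVRmiIiJiKqoV4iIqpmnQiRlUxaIiZqGU0aGiImZdpmXWIZomYiGUhADVCNXWIdURHiHiIqHdDaYeIaHZVZBAQADR2RnVmNGd4iIiJl0VBBpqImGREVTMiRVaIR4h0V4mpiJiHZkRDAoqYqpmZh3iJmqmHVYiIq6m6h5mJdlVkMmmpmquph4m7u7qYZGeLy7iah5qrqpdmMTiph4hneIqqqrzLlWeJqZmZiYq6mrqYUSaaiIZoiJvLvM3duGiIir3cy5mpmau5hCJqqoiIiard3cu8uniIre7u3bmbvMzMuFJHuYeIi6q8y6u7zKiJrN3N3NzN3u7d25ZkiGaIipqbuau83cqqmIiJvN3e7u3d3cqIdVeIibmqu6u7zMy6hlaIm83avMzMvMy7dHmYmamYm7upiJqFRGdlZoqnis3Lu7u6dYiKqYmIiahlVVVVVEREVVV4eJu8y6mYdoeKqZmGVndlVVV4hSEjRVWIdlWJmYiId4q6mZmVVFV4iIiIdVQyFEaIhUMzRWd1WIvKuZqYdUaIiIiIV4ZERWeIhkQiIzREV4u7uqmJhkaIiHZVaHVndXZ2hkMzQyEkV4uqm6mJmGV4dVREVVeJlmZURERVYxE1aImIiZiKmYZnVUM0RFibuVQkVnd4h1RGiIaHZ4iJmIZVVURVZ4iJmGQ1eIiIqqhVd3RlVYiIZ3UzM2eIiIiFRoh3iIiIqqiFVUNFdoiGZlZCA2Z4iIiGR4mKmZmZmpiYZVRHeIiGdVZCE0VXdmZWeZibq7u6mYiId3ZFZ4iGZFRUVVdVVVVWmZiZvMu6l3iGVVVkVnh3ZmeIqXh2Z3d4mZqqq7qZlmh1VomIZmiIeJqbu6iIiIiZirvLuquYhniJqru7hVeIiaq7qZiJmZmpq7zLqpm5iZmbu6q8tmeIiGaIiIiau7u7u8zMmqipiImJmImKuVeIh1RViJiru8zMzN3Jh5iIhneIiIiImmWHmIeImqqqq8zd3dy2ZViIiImYiZiYiYZ2iJqbu7urvd3d3KdiIRRpq7zLqqmIiIdWeJq6qqu8zN3cqFQwARNJvMzdy7mIh3hnaaqpmrzMzMuodUMRIzRWiru7y6qYhXdmaqqpq8vMuod2UzEDMiI0R6mJq7updXRFeau8y7q7qpdlRCAkRDITRYqYirqIdlM2eJvNy6iJmqhnZCNWd4hlVlmpiJd4dWRFdonMqYhXh2d3VDdYmbqod1WKmYiIdnd3hompiIh1dmd1VGdombrJiIRLqYmYdoiJiIi3eImFeIhzVHdw=="/>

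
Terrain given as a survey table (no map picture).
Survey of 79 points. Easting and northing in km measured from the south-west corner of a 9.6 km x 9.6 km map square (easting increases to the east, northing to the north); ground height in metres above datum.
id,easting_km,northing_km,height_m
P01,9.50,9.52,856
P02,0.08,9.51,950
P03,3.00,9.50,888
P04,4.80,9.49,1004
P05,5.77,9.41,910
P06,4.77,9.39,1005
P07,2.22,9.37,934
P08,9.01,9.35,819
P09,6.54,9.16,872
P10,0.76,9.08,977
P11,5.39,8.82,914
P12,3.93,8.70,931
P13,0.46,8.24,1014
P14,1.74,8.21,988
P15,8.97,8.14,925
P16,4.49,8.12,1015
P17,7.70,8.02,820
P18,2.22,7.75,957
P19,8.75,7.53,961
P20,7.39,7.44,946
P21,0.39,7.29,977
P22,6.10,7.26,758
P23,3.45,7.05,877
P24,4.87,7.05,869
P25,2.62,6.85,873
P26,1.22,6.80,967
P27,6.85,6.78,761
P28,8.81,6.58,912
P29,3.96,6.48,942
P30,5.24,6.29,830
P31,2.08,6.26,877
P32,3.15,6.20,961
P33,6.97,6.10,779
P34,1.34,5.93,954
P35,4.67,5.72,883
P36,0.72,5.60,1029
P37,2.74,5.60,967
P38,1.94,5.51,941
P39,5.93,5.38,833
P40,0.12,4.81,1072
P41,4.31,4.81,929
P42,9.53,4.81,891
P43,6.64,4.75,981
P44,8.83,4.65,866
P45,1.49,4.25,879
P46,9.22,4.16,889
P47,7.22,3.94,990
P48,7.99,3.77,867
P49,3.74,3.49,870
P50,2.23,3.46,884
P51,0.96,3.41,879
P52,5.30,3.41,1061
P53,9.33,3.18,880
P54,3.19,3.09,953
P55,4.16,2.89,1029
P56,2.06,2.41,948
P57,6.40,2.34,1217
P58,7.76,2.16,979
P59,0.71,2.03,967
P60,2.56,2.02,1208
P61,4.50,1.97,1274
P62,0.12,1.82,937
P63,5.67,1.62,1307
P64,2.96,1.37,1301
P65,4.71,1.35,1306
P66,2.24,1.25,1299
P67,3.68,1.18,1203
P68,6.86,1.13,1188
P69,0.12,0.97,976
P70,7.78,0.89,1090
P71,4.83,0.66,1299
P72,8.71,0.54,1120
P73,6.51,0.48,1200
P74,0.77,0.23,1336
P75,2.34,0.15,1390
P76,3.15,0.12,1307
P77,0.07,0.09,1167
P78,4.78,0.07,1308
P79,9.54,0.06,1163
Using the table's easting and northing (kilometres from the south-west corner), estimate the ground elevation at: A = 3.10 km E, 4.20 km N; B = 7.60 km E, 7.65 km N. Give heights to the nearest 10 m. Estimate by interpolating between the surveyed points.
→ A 920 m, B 870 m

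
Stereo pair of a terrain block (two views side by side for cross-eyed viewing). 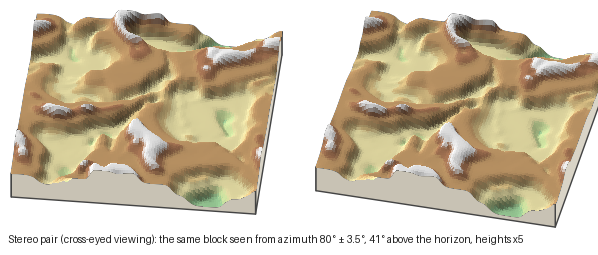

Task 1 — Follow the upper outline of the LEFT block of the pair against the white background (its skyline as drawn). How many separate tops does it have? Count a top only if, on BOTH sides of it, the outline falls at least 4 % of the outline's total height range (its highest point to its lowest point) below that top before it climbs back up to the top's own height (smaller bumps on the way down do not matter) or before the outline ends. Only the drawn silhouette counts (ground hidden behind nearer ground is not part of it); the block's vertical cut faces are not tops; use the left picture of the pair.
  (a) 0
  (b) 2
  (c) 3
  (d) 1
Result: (b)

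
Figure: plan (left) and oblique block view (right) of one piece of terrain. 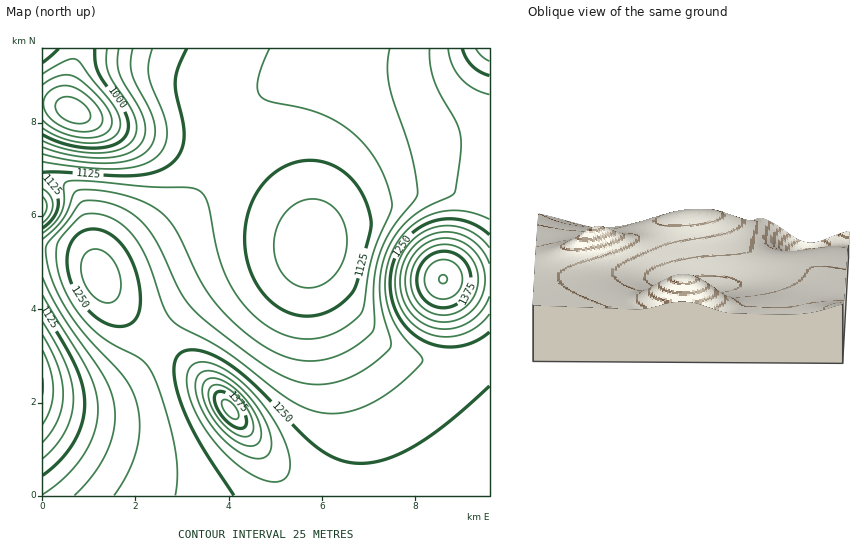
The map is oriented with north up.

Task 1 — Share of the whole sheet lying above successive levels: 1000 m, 97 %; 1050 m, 95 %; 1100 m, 89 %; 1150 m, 66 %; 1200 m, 43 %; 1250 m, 19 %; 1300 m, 5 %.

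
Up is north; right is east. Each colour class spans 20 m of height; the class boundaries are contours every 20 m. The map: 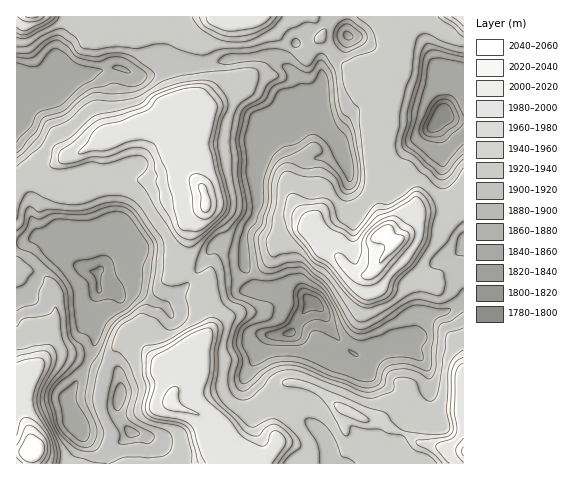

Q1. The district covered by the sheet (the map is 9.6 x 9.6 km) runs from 1785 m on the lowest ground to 2060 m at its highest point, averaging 1915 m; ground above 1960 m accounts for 17.4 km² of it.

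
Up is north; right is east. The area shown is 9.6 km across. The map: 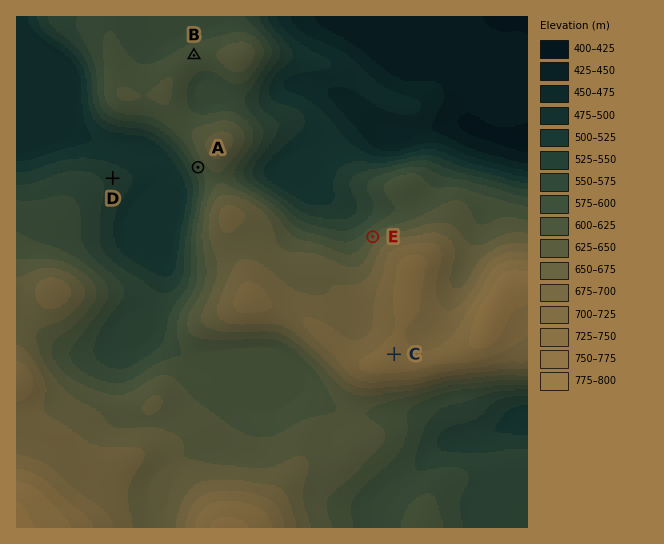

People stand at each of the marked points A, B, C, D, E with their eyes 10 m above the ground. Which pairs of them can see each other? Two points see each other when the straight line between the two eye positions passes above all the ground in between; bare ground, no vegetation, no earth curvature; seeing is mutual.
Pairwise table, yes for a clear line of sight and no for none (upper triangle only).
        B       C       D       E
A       no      no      yes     no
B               yes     no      yes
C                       no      no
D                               no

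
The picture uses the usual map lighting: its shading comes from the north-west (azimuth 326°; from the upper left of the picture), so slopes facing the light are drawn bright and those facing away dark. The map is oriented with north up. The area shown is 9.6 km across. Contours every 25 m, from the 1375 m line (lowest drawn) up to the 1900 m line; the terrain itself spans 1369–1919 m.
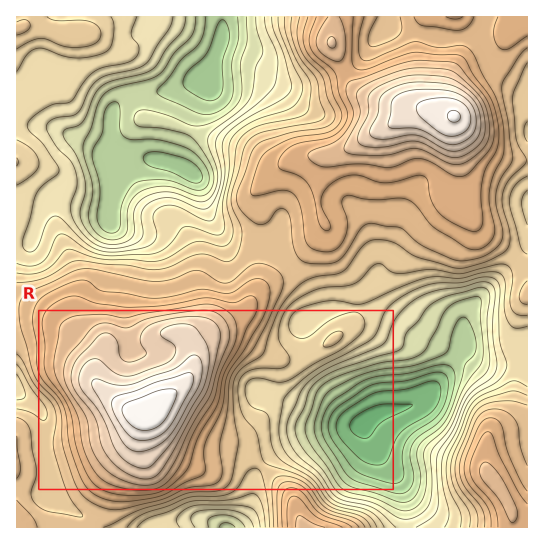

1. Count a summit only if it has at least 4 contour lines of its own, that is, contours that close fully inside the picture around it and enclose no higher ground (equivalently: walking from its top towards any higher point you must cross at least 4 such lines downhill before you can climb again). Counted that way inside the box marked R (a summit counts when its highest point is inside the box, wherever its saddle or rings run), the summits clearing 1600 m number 1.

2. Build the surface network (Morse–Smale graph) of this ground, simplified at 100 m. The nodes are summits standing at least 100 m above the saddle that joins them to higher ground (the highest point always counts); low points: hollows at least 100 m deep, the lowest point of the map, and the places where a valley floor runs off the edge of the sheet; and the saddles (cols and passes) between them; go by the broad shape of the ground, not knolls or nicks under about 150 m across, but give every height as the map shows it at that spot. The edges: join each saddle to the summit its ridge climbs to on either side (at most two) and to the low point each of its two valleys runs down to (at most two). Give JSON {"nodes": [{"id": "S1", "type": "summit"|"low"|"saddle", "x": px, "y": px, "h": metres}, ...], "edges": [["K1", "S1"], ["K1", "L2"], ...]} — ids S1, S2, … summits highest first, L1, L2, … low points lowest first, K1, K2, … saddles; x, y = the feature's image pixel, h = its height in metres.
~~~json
{"nodes": [
{"id": "S1", "type": "summit", "x": 143, "y": 413, "h": 1919},
{"id": "S2", "type": "summit", "x": 454, "y": 117, "h": 1903},
{"id": "S3", "type": "summit", "x": 306, "y": 527, "h": 1760},
{"id": "S4", "type": "summit", "x": 494, "y": 482, "h": 1759},
{"id": "L1", "type": "low", "x": 363, "y": 422, "h": 1369},
{"id": "L2", "type": "low", "x": 190, "y": 173, "h": 1437},
{"id": "L3", "type": "low", "x": 227, "y": 527, "h": 1491},
{"id": "K1", "type": "saddle", "x": 345, "y": 71, "h": 1739},
{"id": "K2", "type": "saddle", "x": 291, "y": 267, "h": 1665},
{"id": "K3", "type": "saddle", "x": 262, "y": 466, "h": 1627},
{"id": "K4", "type": "saddle", "x": 517, "y": 366, "h": 1582}],
"edges": [["K1", "S2"], ["K1", "L1"], ["K1", "L2"], ["K2", "S1"], ["K2", "S2"], ["K2", "L1"], ["K2", "L2"], ["K3", "S1"], ["K3", "S3"], ["K3", "L1"], ["K3", "L3"], ["K4", "S2"], ["K4", "S4"], ["K4", "L1"]]}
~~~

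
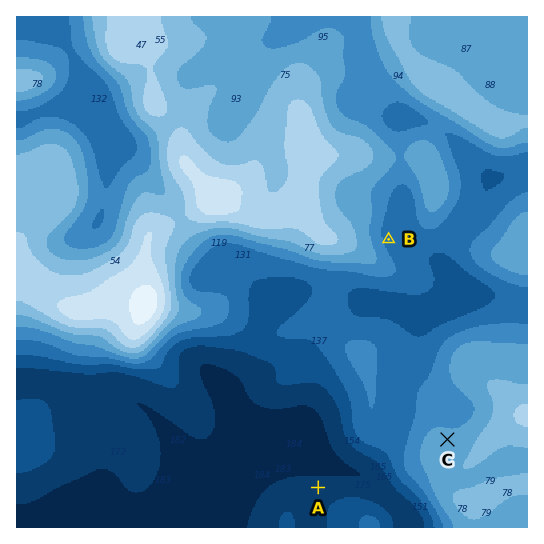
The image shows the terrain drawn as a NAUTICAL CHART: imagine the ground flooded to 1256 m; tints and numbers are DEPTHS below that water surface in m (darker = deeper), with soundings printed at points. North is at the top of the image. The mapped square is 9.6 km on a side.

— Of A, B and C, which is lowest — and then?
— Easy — A B C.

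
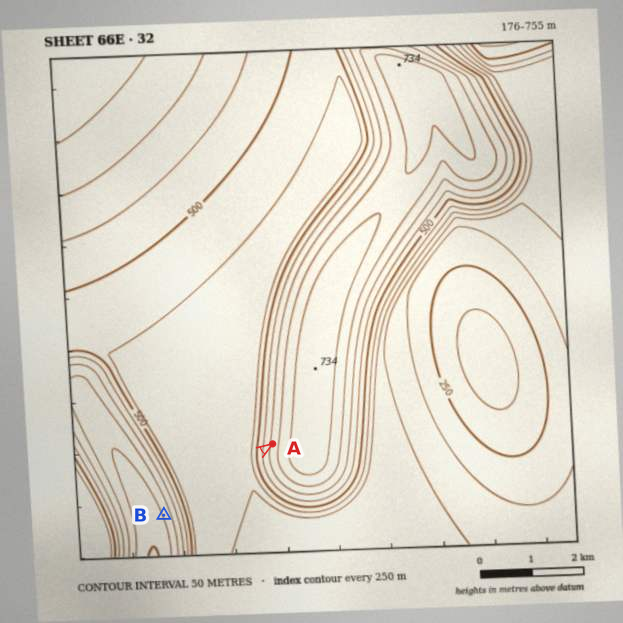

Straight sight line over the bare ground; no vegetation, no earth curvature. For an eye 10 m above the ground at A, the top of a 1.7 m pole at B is visible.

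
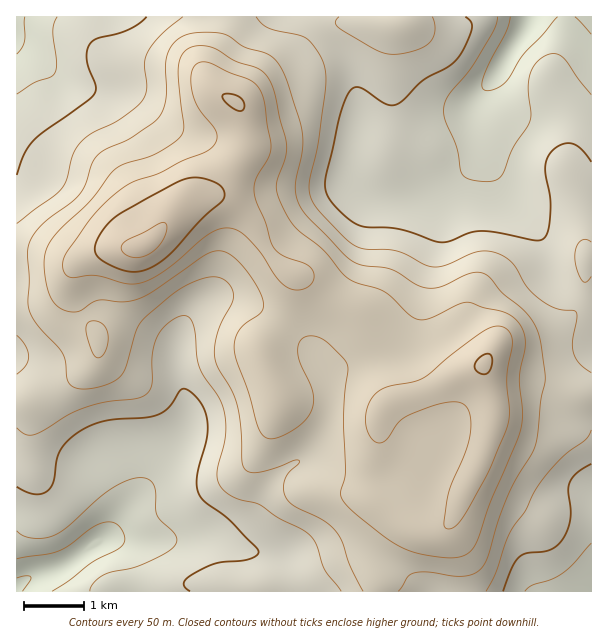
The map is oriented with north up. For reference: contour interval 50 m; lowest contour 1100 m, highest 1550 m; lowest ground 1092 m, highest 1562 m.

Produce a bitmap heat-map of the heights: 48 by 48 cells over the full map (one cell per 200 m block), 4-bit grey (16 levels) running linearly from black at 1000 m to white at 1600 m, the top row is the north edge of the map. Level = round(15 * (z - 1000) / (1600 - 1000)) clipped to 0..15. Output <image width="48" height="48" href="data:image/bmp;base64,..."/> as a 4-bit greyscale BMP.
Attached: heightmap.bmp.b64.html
<image width="48" height="48" href="data:image/bmp;base64,Qk32BAAAAAAAAHYAAAAoAAAAMAAAADAAAAABAAQAAAAAAIAEAAATCwAAEwsAABAAAAAAAAAAAAAAABEREQAiIiIAMzMzAERERABVVVUAZmZmAHd3dwCIiIgAmZmZAKqqqgC7u7sAzMzMAN3d3QDu7u4A////ACM0RVVVVmZmd3d3d3d4mZmYiIiHZlVVRDMzNFVVVmZmd3d3d3eImZmZmZmYdlVVVDMzM0RVVVZmZmZmZ3iJmZmZmqqYdmZlVUREMzNERVVWZmZmZ3iJmZqqq6qph2ZmVVVVRDNERVVVZmZnd3iZmqq7u7uph3d2ZVVVVEREVVVVZmd3eIiZqqu7u7upiHd3ZlZmVVREVVVmZnd4iJmaqru7u7u6mHd3ZmZmZVVVVVVmd3eImZqqq7u7u7u6mId3ZmZmZVVVVVVmeIiImZqqq7u7u7y6mYd2Znd2ZVVVVVVneImZmZmqq7u7u7zLqYh3Znd2ZVVVVVVmeJmZmZmqq7u7u7vLqZiHdnd2ZlVVVVVmeJmZmZmqu7u7u7vMupmId3d3ZmVVVVVmeImqqZmqu7u7u7vMupmIh4h3dmZmZmZmeJmqqqmqu7u7u7u8u6mIiIiId3ZmZmZmeJqruqqqu8u7u7u8y6mIiIiIiHd3d2ZmeJq7u6qqu8y7u7vMy6mIiIiIiIiIh3ZneJq7u6qqu7zLu7zMy6mZiIiImZmYh3Z3iaq7uqqqq7u7vMzMy6mYiIiImaqZh3d4iau7uqqqqru7vMzcy6mYiHiJmqqZh3d4mau7qqqqqqqqu8zNy6mIh3iJmqqpiHd4mau7qqqqqqqqq7vMy6mId4iZqqqpiHd4mau7qqqqqqqqqru8y6mId4maqqqpmId4iaqqqqqqu6qqqqq7upiIh4mqqqqqmYiIiZqqu7u7u6qqqqqqqZiId4mqqqqqqZiIiZmru7u7uqqpmaqpmYh3d4mru7u7uqmYiZqru7u6qqqZmZmZmId3d4mru7zMzLqZmZq7vLuqmZmYiImZiHd3eImrvM3d3cuqmqu7u7upmIiId4iIh3d3eImrvM3u7ty6qqu7u7qYiId3d3d3d3Z3eImqvM3e7u3Lu7u7uqmHd3d2ZmZ3dmZnd4iaq8zd3u3cy7y7qph3ZmZmZmZmZmZnd3iJqrzN3e3dzMy7qYd2ZmZmVVZlVWZnd3eImavM3d3d3My6qYdmZmVVVVVVVVZnd3d3iaq8zN3d3My6mXZmZmVVVVVVVVZnd2d3iJq7u8zMzMy6qYdmZmZlVVVVVVZnd2Z3iJqqq7vMzMy7qYdmZmZmVVVVVVZndmZ3eJmaqqu7zMzLqYdmZmZmZVVVVVZnZmZneIiZmaqrvMzLqYdmZmZmZVVVVVVmZmZmd3iImZqrvMzLqYdmZmZmVVVVVVVmZmZmZ3d4iZqrzMzLqYd2ZmZmVVRFVVVWZlZmZnd3iJq8zNzKmYh2ZmZmVVRERVVWZVVVZmZ3eJq8zMy6mIh2ZmZmZVRERFVVVVVVVmd3eJq8zMu6mIh3Z3d2ZlVERFVlVUVVZmd3eJq8y7qpmIh3d3d3ZmVENFVVVURVZmd3eJq7uqmZiId3d3d3d2ZUM0VVVERVZmZ3eImqqZmIiId3eIiId3ZlQzRVRERVZmZmd4iZmYiIh3d3iIiIh3ZlQzNERERVZmZmZ3iIiIh3d3d4iImYh3ZlQzNERA=="/>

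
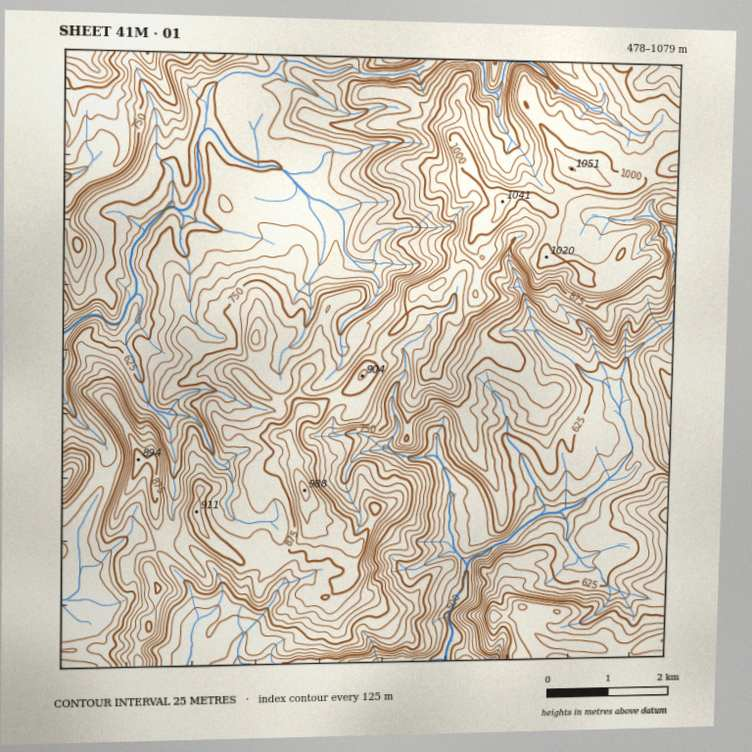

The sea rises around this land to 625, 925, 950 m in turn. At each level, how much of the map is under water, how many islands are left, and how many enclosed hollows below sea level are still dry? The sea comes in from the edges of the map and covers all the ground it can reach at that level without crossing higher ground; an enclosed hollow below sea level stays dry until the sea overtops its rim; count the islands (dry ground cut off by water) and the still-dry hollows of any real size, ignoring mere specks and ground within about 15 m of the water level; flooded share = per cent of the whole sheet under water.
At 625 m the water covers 14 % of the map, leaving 0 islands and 0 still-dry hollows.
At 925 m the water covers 88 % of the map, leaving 1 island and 0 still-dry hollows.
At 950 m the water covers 91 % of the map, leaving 1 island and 0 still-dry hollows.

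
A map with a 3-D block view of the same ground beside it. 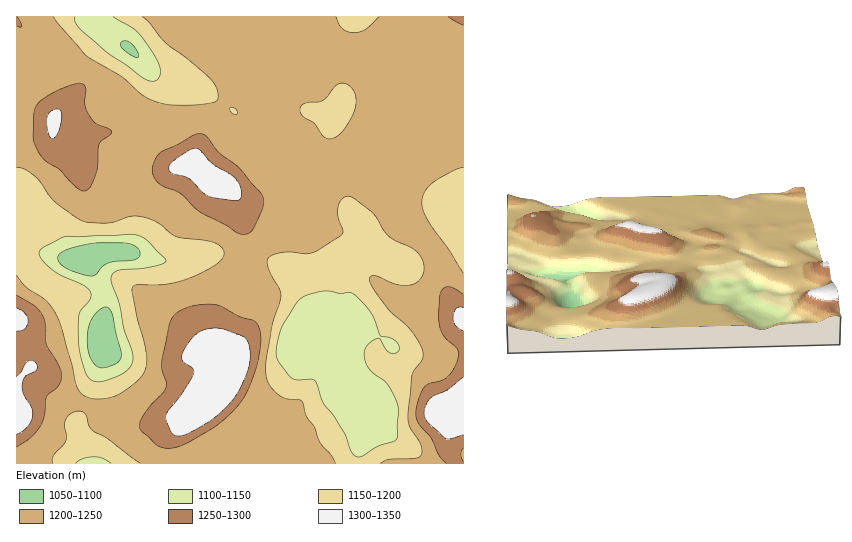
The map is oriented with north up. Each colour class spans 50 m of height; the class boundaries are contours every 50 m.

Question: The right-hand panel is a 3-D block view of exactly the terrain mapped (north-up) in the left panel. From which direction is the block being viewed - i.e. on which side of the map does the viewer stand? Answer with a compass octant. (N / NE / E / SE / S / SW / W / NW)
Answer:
S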